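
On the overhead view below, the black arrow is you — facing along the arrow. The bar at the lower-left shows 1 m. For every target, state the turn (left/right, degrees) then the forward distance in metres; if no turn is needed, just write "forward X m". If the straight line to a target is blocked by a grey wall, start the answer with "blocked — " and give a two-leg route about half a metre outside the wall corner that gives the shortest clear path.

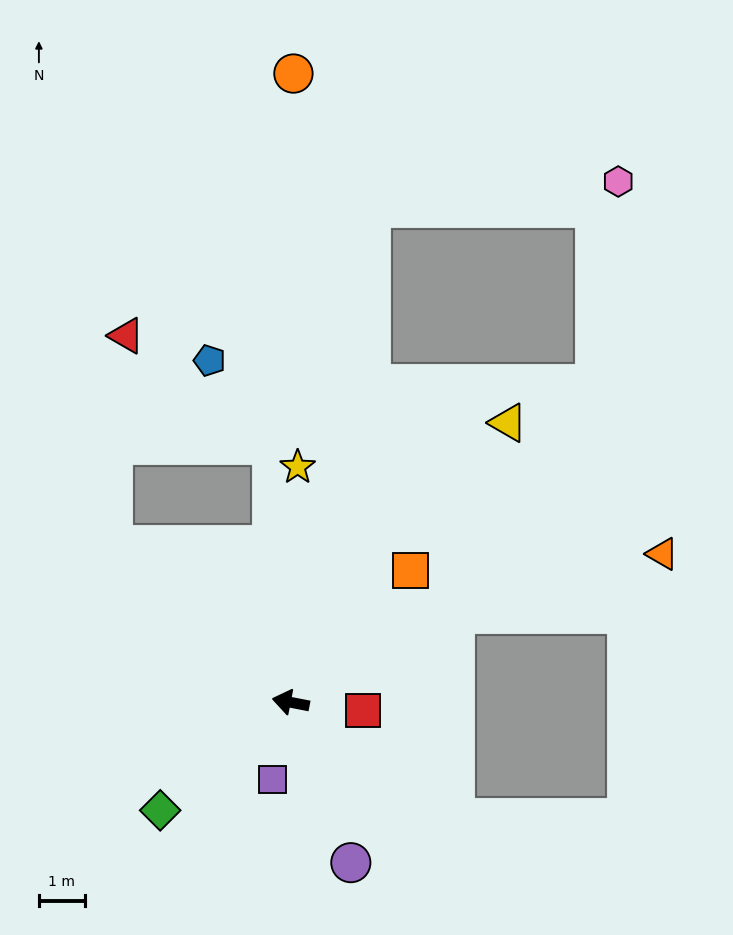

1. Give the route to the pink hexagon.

blocked — turn right 88°, forward 10.8 m, then turn right 75°, forward 5.4 m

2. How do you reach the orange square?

turn right 121°, forward 3.9 m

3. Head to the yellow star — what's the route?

turn right 81°, forward 5.1 m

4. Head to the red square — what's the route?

turn right 175°, forward 1.6 m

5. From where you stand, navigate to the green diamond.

turn left 51°, forward 3.7 m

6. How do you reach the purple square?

turn left 88°, forward 1.7 m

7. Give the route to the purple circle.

turn left 122°, forward 3.7 m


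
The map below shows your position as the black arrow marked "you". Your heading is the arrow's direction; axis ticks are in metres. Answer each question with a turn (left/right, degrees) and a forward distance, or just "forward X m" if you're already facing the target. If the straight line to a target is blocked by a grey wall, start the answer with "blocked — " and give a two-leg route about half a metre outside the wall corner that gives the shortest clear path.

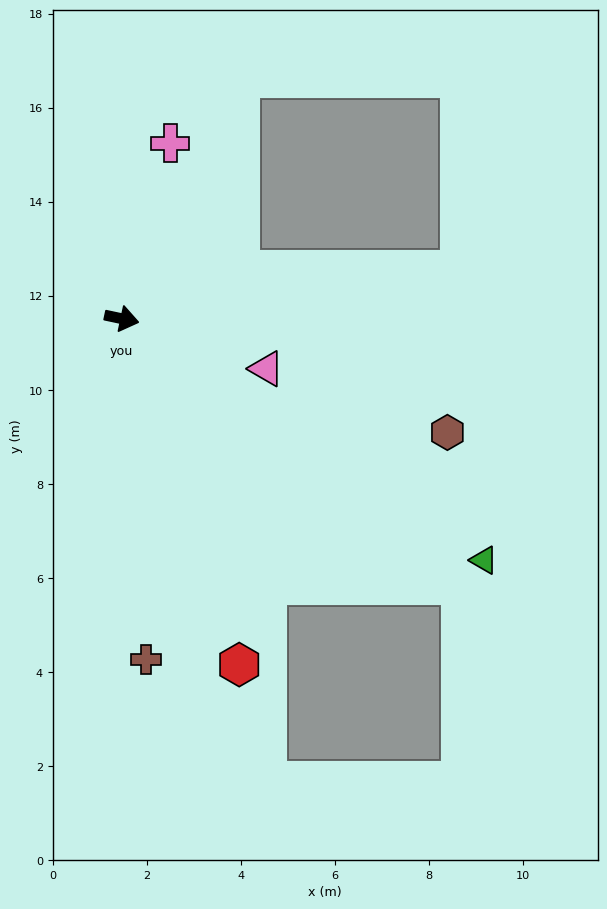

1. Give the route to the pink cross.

turn left 87°, forward 3.9 m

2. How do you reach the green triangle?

turn right 22°, forward 9.3 m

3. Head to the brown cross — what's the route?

turn right 74°, forward 7.3 m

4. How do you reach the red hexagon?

turn right 59°, forward 7.8 m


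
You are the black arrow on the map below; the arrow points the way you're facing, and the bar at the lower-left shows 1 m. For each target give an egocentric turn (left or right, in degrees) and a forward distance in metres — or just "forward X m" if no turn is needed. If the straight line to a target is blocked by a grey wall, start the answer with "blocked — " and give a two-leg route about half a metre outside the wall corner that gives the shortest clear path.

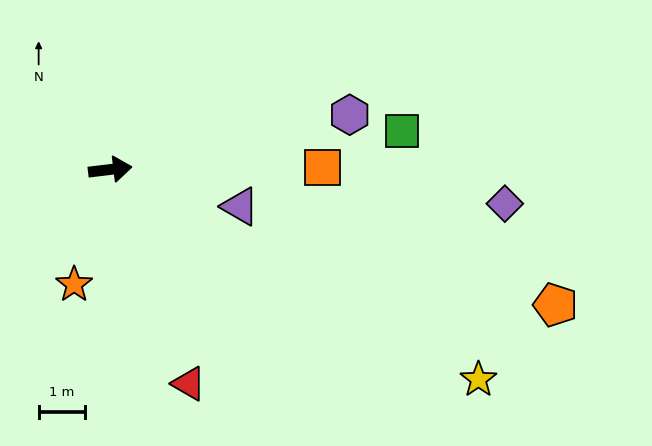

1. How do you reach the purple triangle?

turn right 23°, forward 2.9 m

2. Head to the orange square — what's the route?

turn right 6°, forward 4.5 m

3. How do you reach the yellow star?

turn right 37°, forward 9.1 m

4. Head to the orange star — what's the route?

turn right 114°, forward 2.6 m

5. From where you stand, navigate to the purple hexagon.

turn left 6°, forward 5.2 m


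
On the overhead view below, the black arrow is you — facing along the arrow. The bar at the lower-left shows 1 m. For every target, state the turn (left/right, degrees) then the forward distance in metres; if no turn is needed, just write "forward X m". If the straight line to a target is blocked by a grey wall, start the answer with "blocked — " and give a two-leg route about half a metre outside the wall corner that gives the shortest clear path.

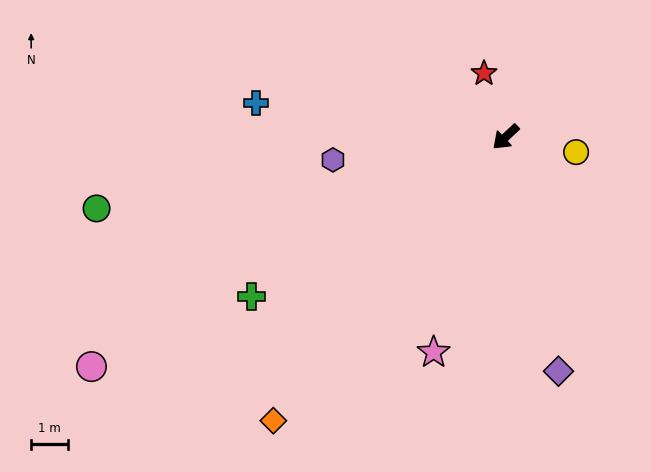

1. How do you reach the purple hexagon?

turn right 35°, forward 4.8 m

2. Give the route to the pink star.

turn left 28°, forward 6.2 m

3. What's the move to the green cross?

turn right 11°, forward 8.3 m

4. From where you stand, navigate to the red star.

turn right 114°, forward 1.9 m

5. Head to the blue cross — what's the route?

turn right 51°, forward 6.9 m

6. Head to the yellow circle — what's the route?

turn left 125°, forward 2.0 m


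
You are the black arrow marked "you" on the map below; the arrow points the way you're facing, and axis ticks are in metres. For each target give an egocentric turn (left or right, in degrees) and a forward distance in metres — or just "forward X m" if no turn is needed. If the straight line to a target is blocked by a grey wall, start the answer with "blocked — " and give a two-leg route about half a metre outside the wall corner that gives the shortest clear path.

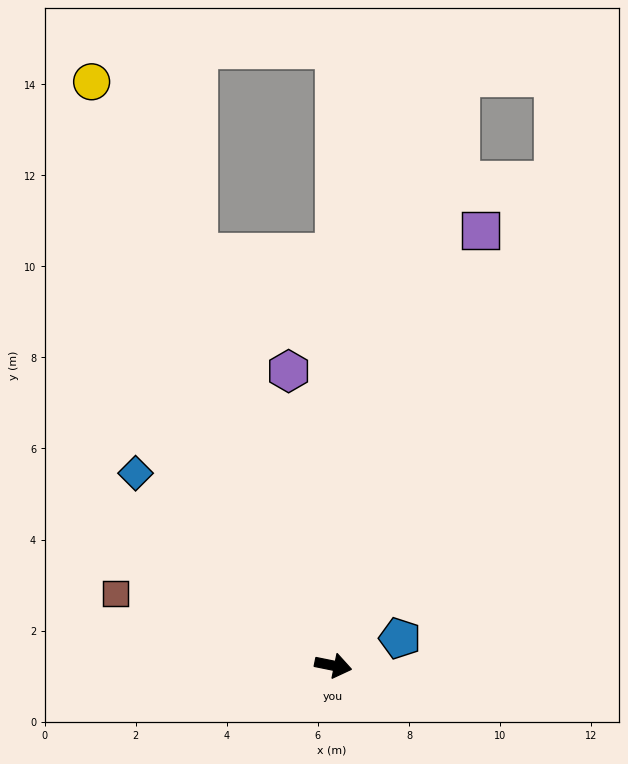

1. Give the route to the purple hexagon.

turn left 110°, forward 6.5 m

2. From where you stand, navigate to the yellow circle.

turn left 124°, forward 13.9 m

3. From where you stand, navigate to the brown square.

turn left 173°, forward 5.0 m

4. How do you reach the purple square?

turn left 83°, forward 10.1 m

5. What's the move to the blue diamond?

turn left 147°, forward 6.1 m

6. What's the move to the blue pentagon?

turn left 34°, forward 1.6 m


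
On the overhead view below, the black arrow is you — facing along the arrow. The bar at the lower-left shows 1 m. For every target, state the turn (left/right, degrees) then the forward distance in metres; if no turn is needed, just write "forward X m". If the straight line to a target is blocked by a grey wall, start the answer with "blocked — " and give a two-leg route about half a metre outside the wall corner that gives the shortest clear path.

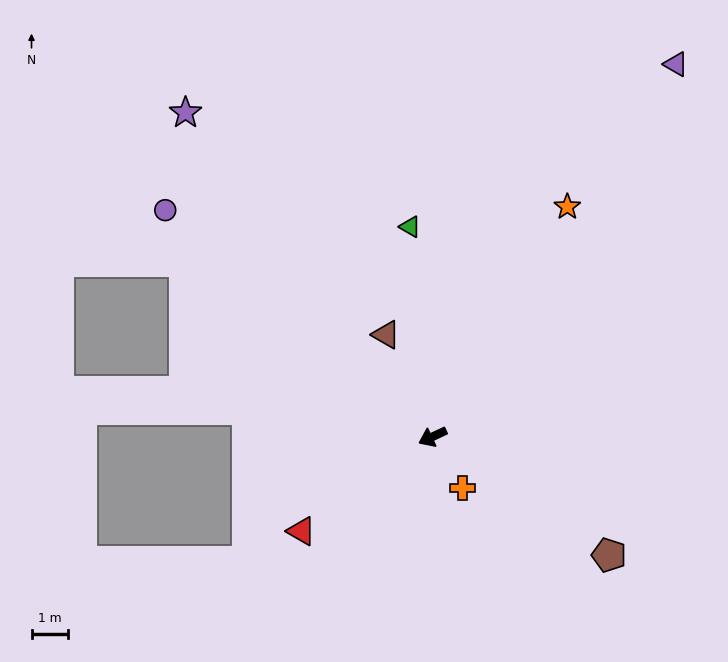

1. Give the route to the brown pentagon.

turn left 121°, forward 5.9 m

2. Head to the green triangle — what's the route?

turn right 109°, forward 5.8 m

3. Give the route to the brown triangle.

turn right 91°, forward 3.1 m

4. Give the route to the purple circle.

turn right 65°, forward 9.7 m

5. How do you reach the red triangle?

turn left 11°, forward 4.5 m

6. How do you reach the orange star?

turn right 145°, forward 7.4 m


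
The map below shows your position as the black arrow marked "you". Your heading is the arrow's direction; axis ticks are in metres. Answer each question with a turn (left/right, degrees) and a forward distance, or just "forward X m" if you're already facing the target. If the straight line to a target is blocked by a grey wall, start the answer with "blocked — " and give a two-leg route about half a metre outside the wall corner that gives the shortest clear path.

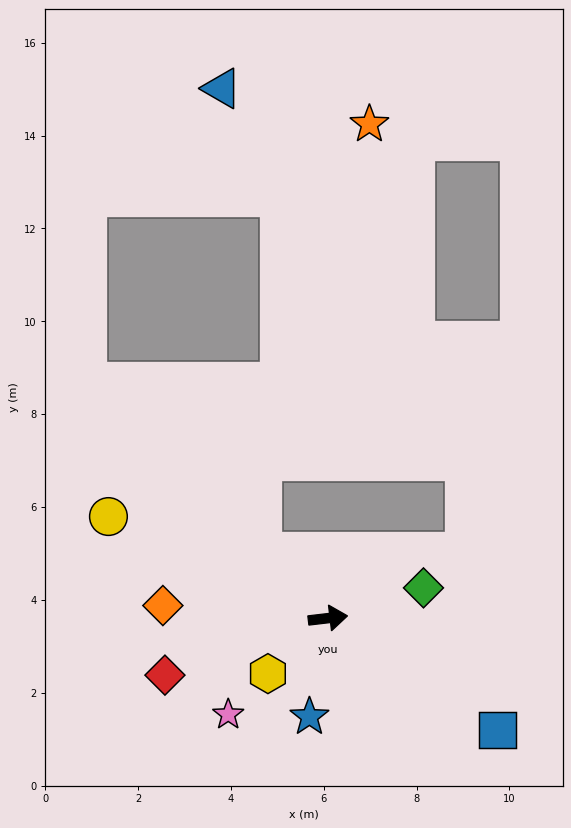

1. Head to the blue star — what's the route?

turn right 107°, forward 2.2 m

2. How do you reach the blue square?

turn right 40°, forward 4.4 m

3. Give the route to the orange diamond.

turn left 169°, forward 3.6 m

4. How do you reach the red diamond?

turn right 167°, forward 3.7 m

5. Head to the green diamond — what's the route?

turn left 11°, forward 2.2 m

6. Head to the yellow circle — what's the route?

turn left 148°, forward 5.2 m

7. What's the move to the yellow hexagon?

turn right 144°, forward 1.8 m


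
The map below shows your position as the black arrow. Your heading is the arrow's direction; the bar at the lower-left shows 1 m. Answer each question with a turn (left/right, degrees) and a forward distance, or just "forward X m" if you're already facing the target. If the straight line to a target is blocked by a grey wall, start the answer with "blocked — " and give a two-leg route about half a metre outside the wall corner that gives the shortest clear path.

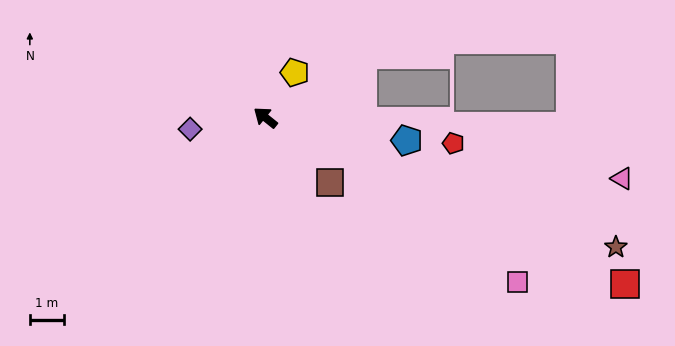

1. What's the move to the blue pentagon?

turn right 150°, forward 4.2 m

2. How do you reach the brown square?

turn left 174°, forward 2.7 m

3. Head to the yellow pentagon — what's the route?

turn right 84°, forward 1.6 m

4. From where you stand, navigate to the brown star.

turn right 162°, forward 11.1 m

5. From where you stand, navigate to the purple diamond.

turn left 47°, forward 2.3 m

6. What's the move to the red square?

turn right 166°, forward 11.7 m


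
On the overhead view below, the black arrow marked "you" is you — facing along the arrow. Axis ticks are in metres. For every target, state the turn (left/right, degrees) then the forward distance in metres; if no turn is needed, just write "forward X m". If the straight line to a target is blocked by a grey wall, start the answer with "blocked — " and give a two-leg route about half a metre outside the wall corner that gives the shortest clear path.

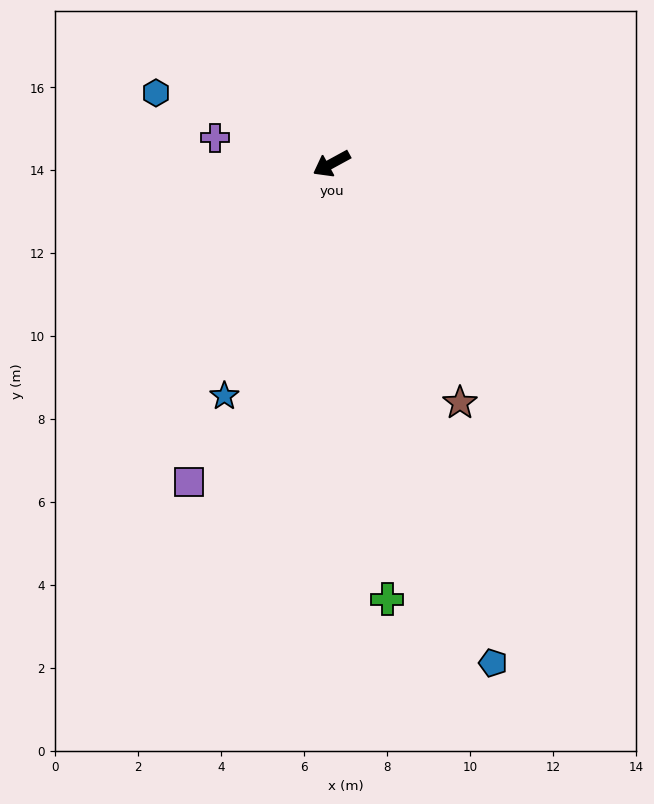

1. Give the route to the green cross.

turn left 69°, forward 10.6 m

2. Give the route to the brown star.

turn left 90°, forward 6.5 m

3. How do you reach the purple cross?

turn right 41°, forward 2.9 m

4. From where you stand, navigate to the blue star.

turn left 37°, forward 6.2 m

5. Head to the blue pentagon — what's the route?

turn left 79°, forward 12.7 m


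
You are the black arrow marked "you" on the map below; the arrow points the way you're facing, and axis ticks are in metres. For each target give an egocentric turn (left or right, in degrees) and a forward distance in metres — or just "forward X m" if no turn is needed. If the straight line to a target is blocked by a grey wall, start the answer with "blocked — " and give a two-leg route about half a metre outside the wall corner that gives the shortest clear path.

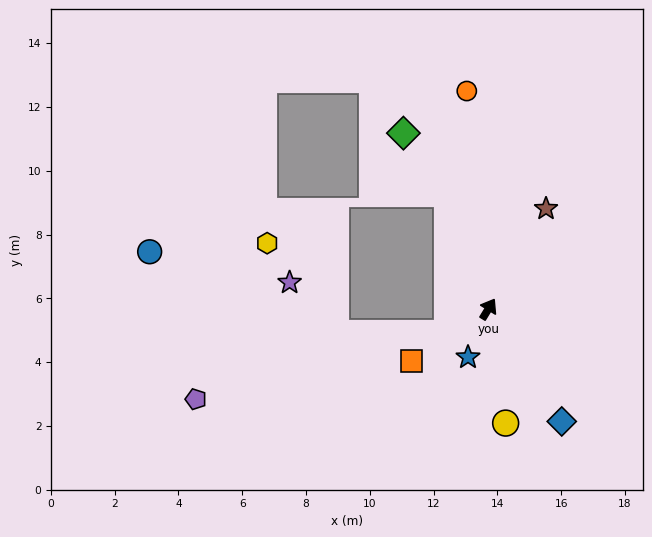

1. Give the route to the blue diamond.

turn right 115°, forward 4.2 m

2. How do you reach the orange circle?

turn left 37°, forward 6.9 m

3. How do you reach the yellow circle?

turn right 140°, forward 3.6 m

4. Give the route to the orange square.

turn left 155°, forward 2.9 m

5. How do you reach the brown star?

forward 3.6 m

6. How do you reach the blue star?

turn right 172°, forward 1.6 m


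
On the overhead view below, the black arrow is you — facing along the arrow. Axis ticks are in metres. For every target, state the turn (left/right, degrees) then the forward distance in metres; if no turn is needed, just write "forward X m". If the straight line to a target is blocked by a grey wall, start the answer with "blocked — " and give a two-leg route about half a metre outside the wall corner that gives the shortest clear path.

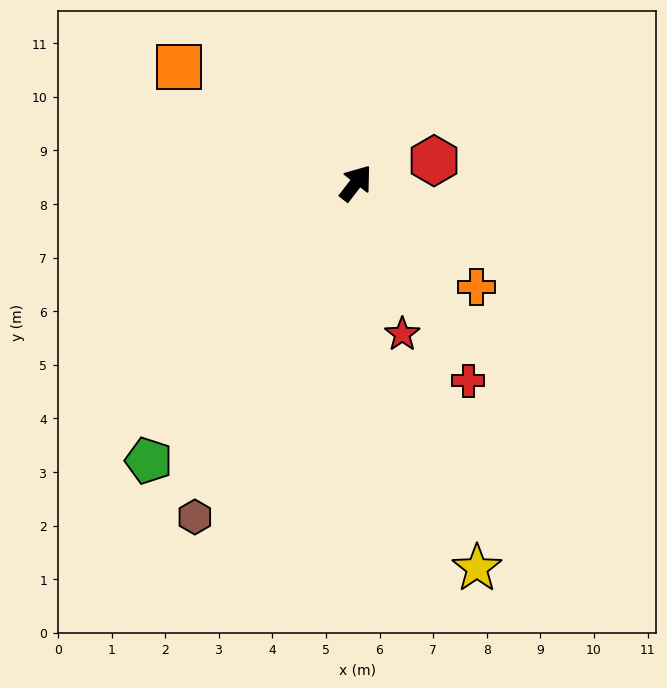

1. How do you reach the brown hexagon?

turn right 168°, forward 6.9 m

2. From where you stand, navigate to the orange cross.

turn right 93°, forward 3.0 m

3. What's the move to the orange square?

turn left 94°, forward 3.9 m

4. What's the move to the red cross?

turn right 113°, forward 4.2 m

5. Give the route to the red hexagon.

turn right 36°, forward 1.5 m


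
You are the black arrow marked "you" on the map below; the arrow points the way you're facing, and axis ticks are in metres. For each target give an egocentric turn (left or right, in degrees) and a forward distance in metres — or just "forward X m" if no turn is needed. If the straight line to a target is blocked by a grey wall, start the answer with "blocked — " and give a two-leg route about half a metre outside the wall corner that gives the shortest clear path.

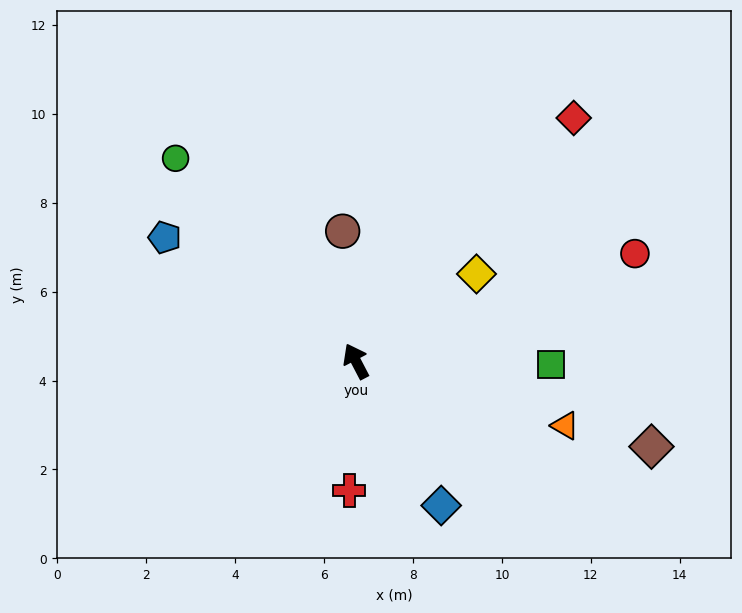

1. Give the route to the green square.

turn right 119°, forward 4.4 m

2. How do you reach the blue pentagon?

turn left 30°, forward 5.1 m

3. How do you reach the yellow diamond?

turn right 82°, forward 3.3 m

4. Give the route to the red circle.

turn right 96°, forward 6.7 m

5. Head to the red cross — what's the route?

turn left 149°, forward 2.9 m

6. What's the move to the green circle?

turn left 14°, forward 6.1 m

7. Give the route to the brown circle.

turn right 22°, forward 2.9 m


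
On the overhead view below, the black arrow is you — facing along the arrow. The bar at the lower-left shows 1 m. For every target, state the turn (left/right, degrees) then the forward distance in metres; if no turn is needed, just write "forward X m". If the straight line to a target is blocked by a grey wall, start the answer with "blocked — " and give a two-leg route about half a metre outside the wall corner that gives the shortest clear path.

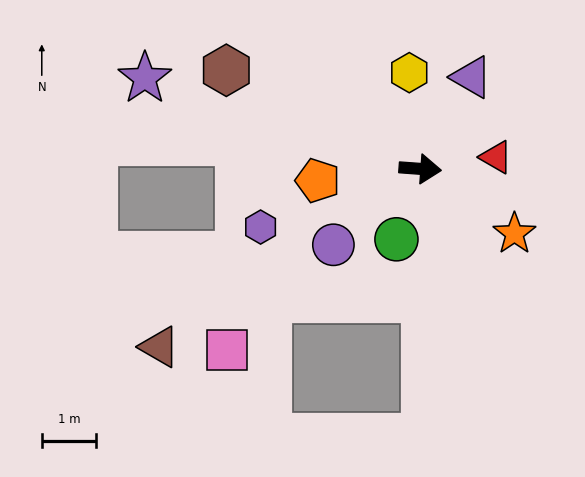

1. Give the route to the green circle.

turn right 105°, forward 1.4 m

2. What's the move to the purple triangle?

turn left 65°, forward 1.9 m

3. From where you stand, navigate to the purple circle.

turn right 135°, forward 2.1 m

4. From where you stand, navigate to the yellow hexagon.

turn left 101°, forward 1.8 m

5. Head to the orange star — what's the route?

turn right 30°, forward 2.1 m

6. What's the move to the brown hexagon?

turn left 157°, forward 4.0 m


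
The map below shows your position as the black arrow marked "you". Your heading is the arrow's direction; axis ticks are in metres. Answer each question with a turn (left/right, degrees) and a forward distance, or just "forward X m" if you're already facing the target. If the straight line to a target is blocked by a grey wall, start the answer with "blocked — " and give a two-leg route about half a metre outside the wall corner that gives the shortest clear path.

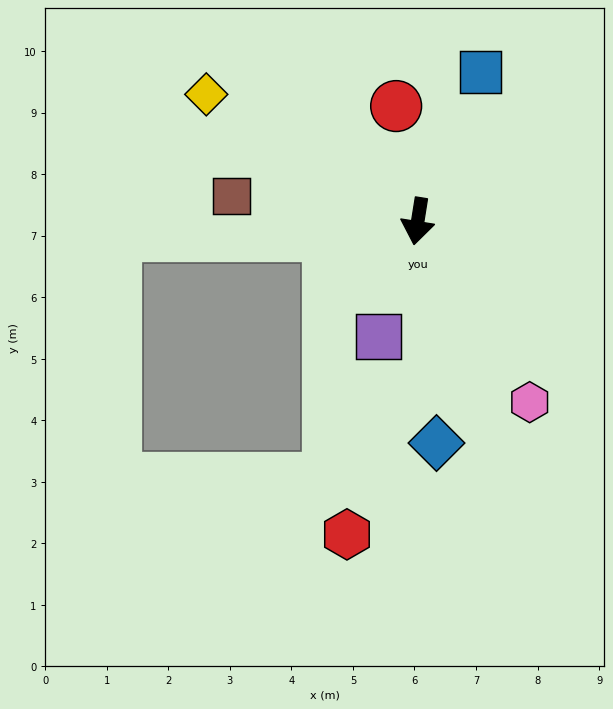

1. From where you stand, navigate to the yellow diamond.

turn right 112°, forward 4.0 m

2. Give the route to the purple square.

turn right 10°, forward 2.0 m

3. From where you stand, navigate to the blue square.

turn left 166°, forward 2.6 m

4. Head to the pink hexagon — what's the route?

turn left 41°, forward 3.5 m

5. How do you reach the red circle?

turn right 160°, forward 1.9 m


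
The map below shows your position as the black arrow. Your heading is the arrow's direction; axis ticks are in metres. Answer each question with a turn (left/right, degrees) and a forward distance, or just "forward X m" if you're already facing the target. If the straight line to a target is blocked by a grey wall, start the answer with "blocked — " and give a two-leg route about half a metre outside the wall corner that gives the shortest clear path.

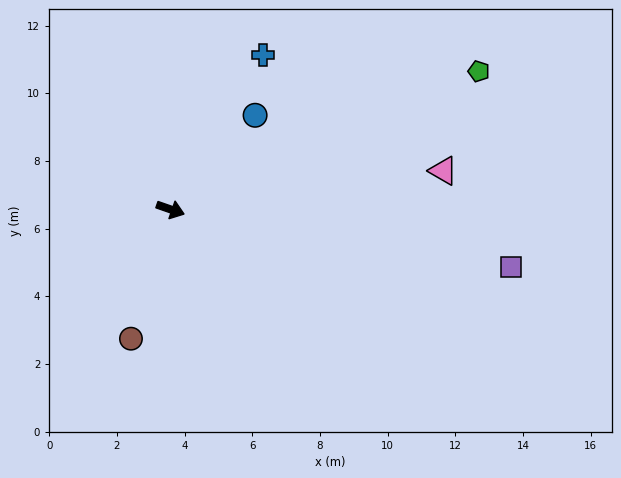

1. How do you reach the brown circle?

turn right 88°, forward 4.0 m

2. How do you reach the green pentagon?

turn left 43°, forward 10.0 m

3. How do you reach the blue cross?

turn left 78°, forward 5.3 m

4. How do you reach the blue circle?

turn left 67°, forward 3.7 m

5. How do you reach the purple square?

turn left 10°, forward 10.2 m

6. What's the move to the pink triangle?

turn left 27°, forward 8.1 m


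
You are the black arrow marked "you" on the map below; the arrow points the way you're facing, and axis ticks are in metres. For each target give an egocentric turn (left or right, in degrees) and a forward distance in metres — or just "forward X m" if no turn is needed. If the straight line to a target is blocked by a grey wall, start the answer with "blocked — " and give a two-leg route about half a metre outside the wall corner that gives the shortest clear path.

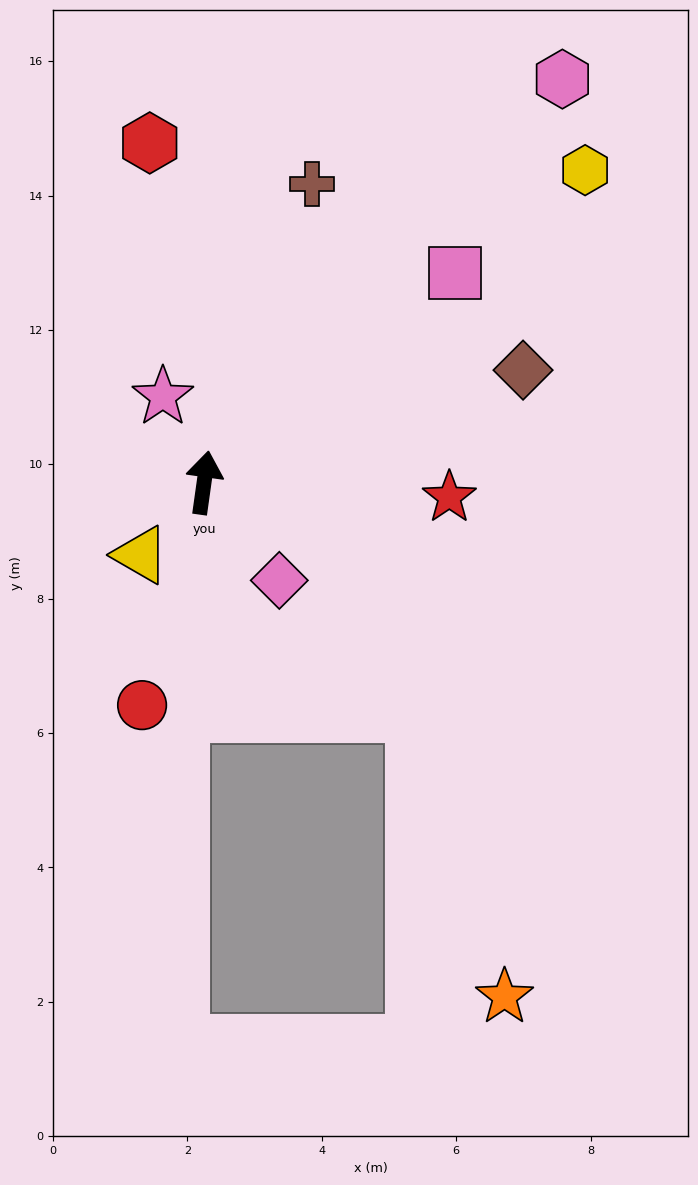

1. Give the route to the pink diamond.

turn right 134°, forward 1.8 m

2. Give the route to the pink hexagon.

turn right 34°, forward 8.0 m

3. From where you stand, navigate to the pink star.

turn left 34°, forward 1.4 m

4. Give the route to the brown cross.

turn right 12°, forward 4.7 m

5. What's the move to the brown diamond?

turn right 63°, forward 5.0 m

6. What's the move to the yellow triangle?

turn left 147°, forward 1.4 m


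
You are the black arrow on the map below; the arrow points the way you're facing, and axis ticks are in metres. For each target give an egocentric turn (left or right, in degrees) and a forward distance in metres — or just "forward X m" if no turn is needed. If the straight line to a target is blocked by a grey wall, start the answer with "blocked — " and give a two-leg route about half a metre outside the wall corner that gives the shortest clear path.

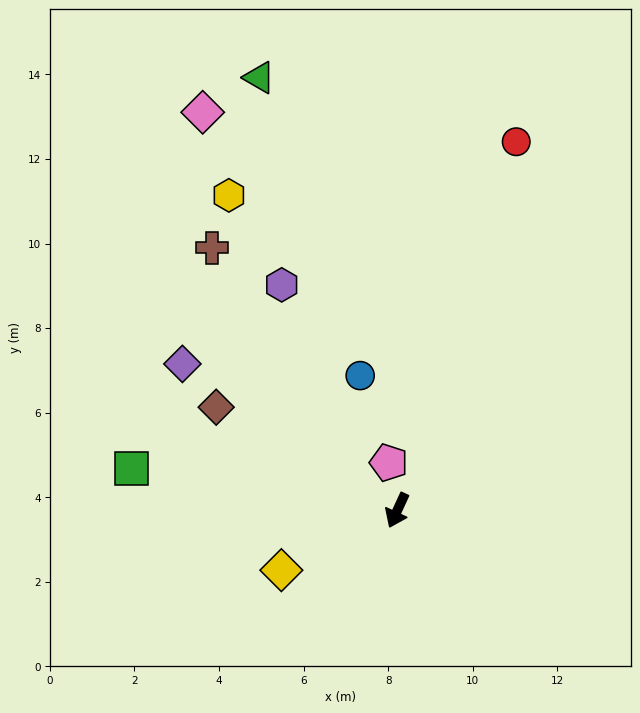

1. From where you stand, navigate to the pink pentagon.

turn right 145°, forward 1.1 m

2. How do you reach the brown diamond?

turn right 95°, forward 4.9 m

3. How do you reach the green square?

turn right 74°, forward 6.4 m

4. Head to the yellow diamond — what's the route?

turn right 38°, forward 3.1 m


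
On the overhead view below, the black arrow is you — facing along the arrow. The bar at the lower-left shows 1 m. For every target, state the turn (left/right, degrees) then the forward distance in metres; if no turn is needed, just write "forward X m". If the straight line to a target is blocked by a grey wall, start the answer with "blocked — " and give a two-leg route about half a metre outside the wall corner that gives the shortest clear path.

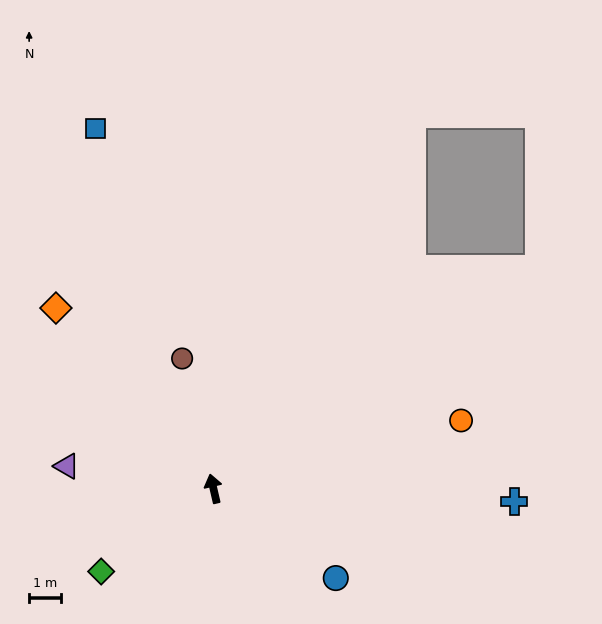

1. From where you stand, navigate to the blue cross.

turn right 105°, forward 9.5 m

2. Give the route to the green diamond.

turn left 113°, forward 4.4 m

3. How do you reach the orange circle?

turn right 88°, forward 8.1 m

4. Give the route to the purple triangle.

turn left 68°, forward 4.7 m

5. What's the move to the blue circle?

turn right 139°, forward 4.8 m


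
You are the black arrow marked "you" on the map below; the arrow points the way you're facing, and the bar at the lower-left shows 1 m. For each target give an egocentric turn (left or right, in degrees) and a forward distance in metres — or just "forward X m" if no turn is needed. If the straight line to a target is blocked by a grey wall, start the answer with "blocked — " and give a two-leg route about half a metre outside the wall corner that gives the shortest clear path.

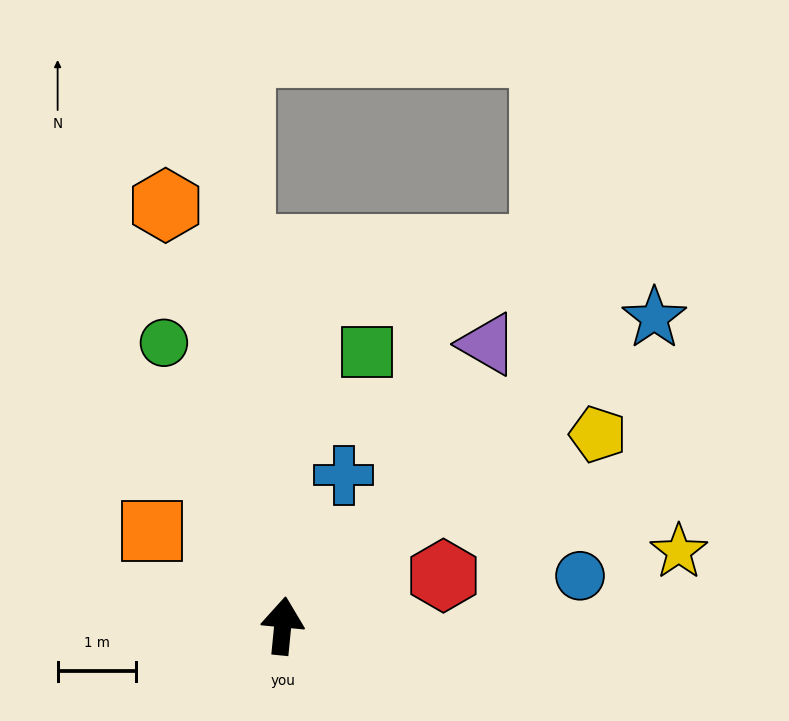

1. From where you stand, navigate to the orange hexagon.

turn left 21°, forward 5.6 m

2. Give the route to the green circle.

turn left 28°, forward 3.9 m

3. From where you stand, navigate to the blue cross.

turn right 16°, forward 2.1 m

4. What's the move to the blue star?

turn right 45°, forward 6.2 m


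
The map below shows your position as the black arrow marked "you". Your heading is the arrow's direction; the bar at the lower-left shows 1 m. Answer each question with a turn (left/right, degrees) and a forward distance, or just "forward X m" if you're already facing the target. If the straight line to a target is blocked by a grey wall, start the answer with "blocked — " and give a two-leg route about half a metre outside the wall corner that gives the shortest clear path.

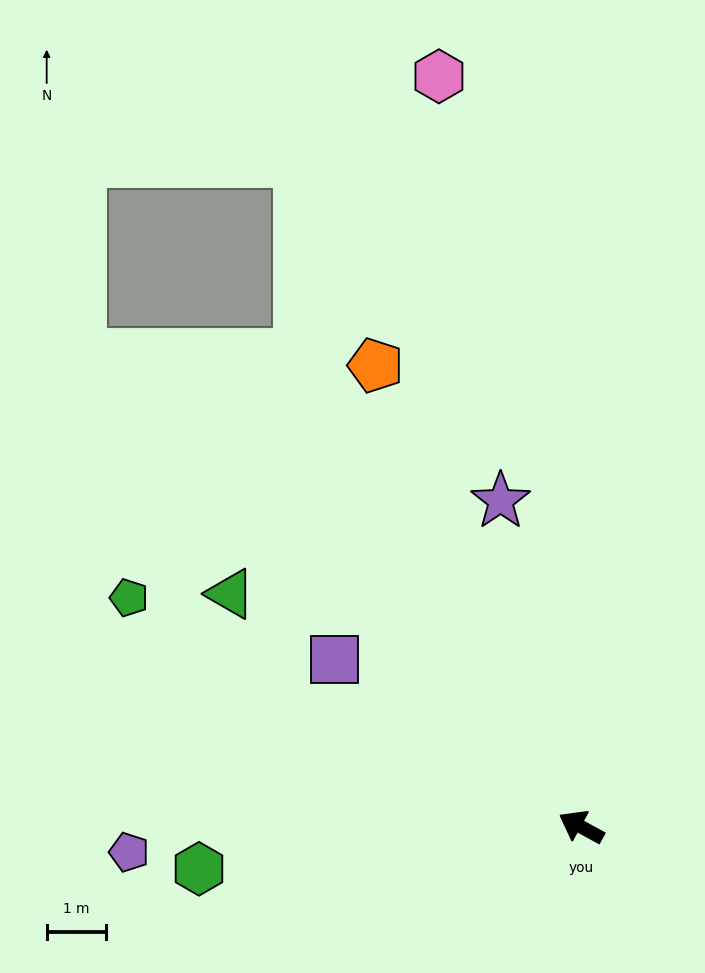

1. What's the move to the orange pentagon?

turn right 37°, forward 8.5 m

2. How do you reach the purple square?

turn right 5°, forward 5.0 m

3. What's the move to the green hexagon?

turn left 35°, forward 6.5 m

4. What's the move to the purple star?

turn right 47°, forward 5.6 m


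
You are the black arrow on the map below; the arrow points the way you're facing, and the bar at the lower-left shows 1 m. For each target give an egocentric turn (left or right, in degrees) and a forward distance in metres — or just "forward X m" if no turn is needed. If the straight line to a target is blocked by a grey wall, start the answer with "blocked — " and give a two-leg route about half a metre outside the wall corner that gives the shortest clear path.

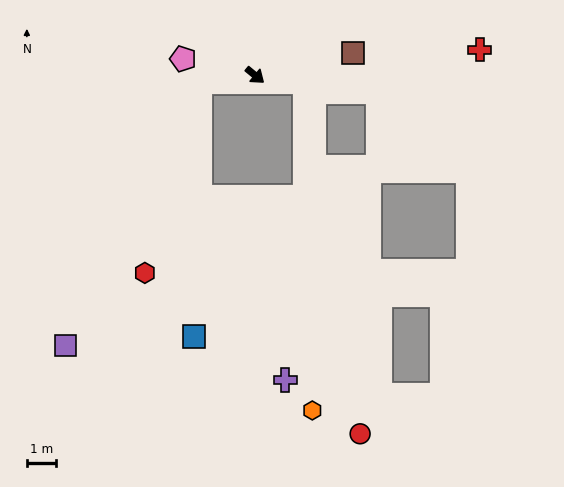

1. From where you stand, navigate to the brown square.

turn left 52°, forward 3.5 m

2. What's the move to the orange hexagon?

blocked — turn left 31°, forward 1.7 m, then turn right 80°, forward 11.4 m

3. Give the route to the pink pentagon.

turn right 153°, forward 2.6 m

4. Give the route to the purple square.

blocked — turn right 133°, forward 1.9 m, then turn left 55°, forward 10.3 m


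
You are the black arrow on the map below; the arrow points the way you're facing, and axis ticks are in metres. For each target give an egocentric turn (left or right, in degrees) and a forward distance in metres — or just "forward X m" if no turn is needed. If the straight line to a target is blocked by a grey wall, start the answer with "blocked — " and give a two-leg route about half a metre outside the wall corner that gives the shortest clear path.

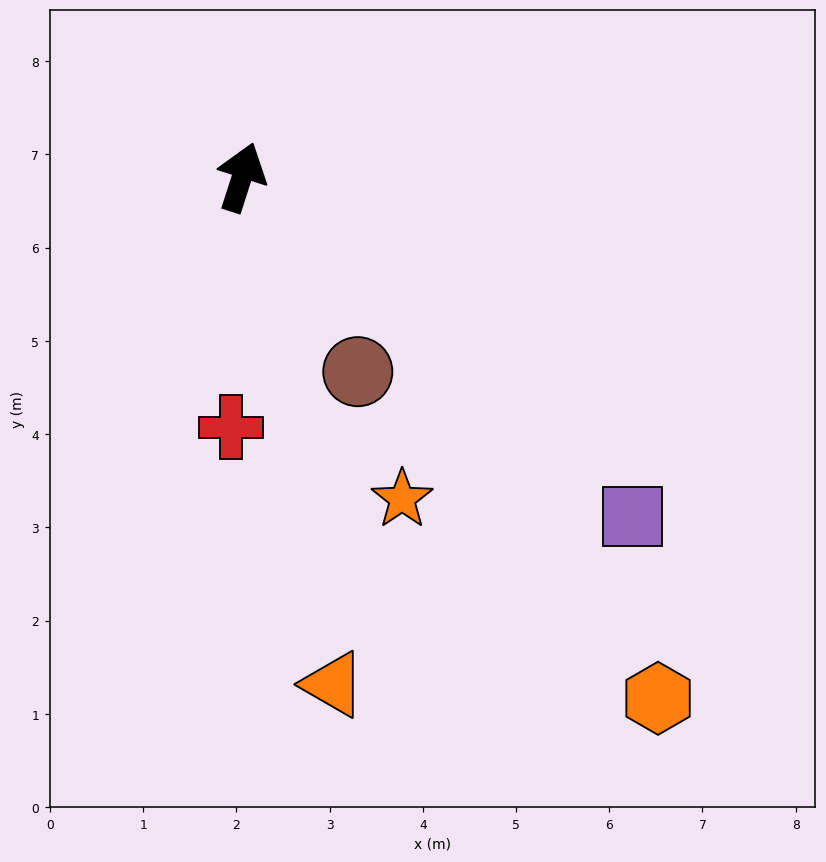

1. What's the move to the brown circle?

turn right 131°, forward 2.4 m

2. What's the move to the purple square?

turn right 113°, forward 5.5 m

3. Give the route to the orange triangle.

turn right 152°, forward 5.5 m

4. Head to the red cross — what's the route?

turn right 165°, forward 2.7 m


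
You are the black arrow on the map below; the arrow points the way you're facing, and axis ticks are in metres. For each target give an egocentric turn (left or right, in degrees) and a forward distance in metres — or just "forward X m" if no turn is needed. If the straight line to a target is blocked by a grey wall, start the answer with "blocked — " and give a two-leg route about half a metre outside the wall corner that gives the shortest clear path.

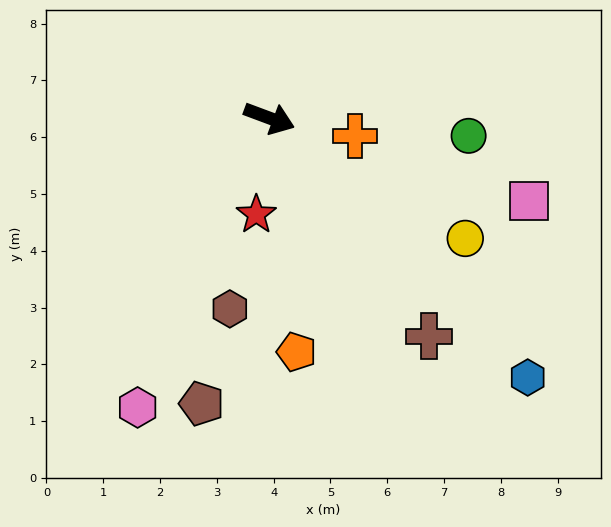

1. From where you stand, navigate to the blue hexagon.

turn right 25°, forward 6.4 m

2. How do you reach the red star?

turn right 77°, forward 1.7 m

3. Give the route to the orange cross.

turn left 9°, forward 1.5 m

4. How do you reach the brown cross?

turn right 33°, forward 4.8 m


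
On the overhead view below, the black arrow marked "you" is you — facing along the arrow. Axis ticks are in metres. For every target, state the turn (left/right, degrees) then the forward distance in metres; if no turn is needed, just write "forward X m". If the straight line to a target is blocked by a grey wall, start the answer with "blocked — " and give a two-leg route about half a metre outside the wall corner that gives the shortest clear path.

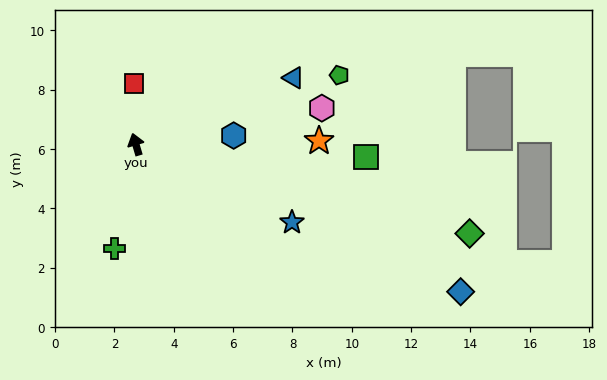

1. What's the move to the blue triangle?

turn right 84°, forward 5.8 m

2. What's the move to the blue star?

turn right 133°, forward 5.9 m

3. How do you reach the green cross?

turn left 152°, forward 3.6 m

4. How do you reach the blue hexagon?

turn right 101°, forward 3.3 m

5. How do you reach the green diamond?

turn right 121°, forward 11.6 m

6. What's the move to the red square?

turn right 15°, forward 2.0 m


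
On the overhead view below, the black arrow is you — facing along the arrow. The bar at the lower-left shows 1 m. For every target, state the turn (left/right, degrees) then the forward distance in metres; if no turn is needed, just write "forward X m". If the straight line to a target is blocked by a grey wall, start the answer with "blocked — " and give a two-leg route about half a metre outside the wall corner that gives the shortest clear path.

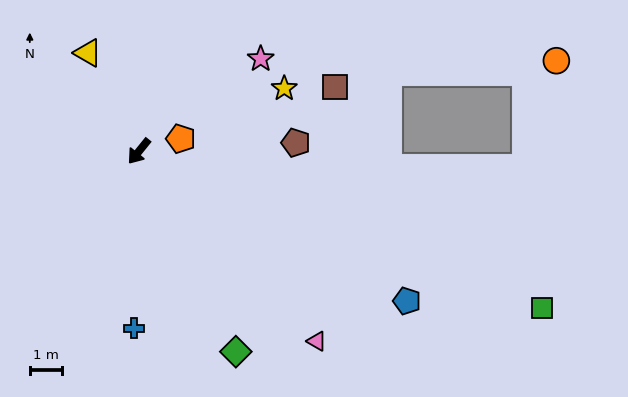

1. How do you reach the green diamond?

turn left 65°, forward 7.0 m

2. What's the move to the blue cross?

turn left 37°, forward 5.6 m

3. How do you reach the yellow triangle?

turn right 114°, forward 3.5 m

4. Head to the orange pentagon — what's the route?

turn left 146°, forward 1.4 m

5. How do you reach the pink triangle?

turn left 82°, forward 8.2 m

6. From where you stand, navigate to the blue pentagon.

turn left 100°, forward 9.6 m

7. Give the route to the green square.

turn left 108°, forward 13.6 m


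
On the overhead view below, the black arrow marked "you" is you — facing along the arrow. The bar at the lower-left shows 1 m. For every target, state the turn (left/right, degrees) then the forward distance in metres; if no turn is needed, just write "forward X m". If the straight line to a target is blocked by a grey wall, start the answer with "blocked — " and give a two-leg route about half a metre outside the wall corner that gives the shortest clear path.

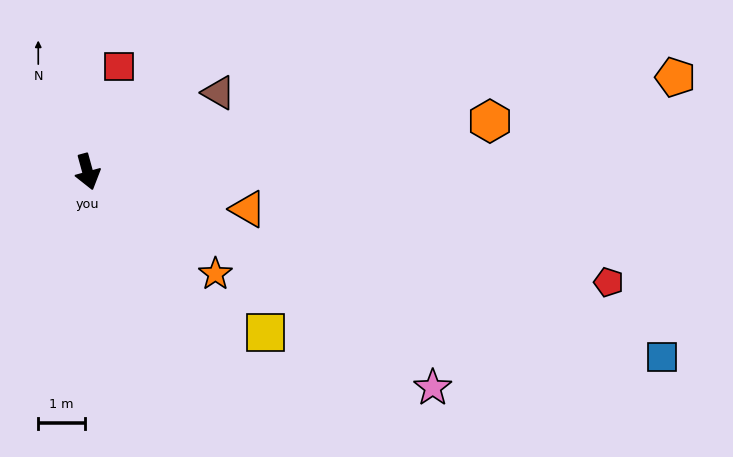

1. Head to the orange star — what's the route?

turn left 36°, forward 3.5 m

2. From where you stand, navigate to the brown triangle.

turn left 106°, forward 3.3 m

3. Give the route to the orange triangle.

turn left 62°, forward 3.5 m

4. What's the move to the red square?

turn left 148°, forward 2.4 m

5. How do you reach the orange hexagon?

turn left 82°, forward 8.7 m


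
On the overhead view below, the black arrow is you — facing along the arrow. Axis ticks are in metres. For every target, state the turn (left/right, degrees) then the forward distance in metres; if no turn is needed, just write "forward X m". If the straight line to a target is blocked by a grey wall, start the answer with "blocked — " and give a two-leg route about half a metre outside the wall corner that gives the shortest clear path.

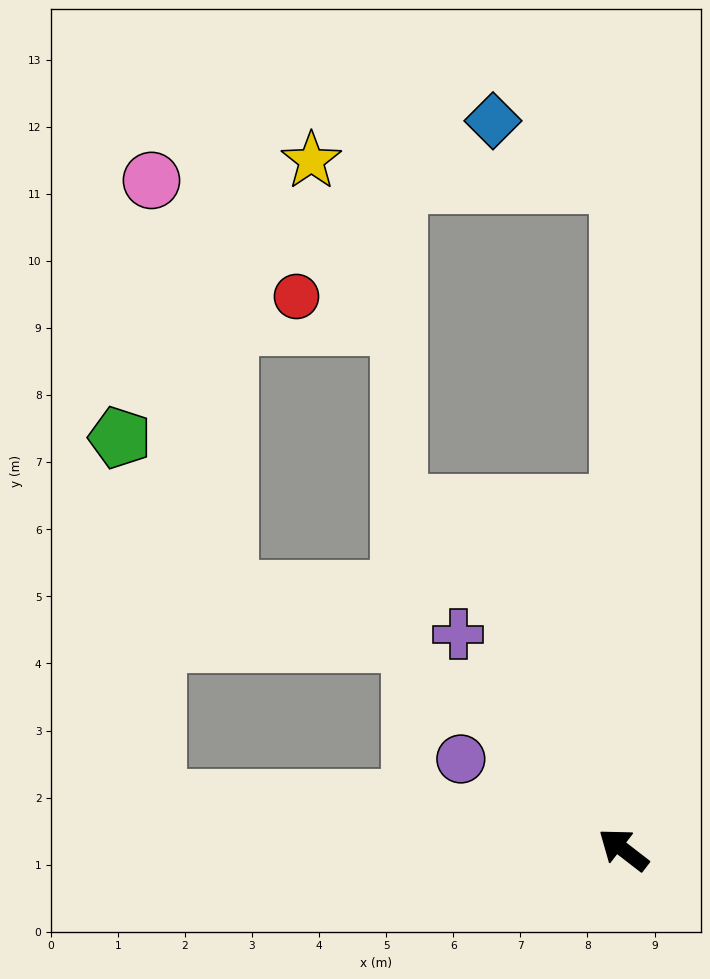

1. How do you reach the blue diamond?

blocked — turn right 52°, forward 9.9 m, then turn left 63°, forward 2.1 m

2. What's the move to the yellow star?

blocked — turn right 52°, forward 9.9 m, then turn left 85°, forward 4.6 m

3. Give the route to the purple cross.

turn right 15°, forward 4.0 m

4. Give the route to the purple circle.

turn left 9°, forward 2.8 m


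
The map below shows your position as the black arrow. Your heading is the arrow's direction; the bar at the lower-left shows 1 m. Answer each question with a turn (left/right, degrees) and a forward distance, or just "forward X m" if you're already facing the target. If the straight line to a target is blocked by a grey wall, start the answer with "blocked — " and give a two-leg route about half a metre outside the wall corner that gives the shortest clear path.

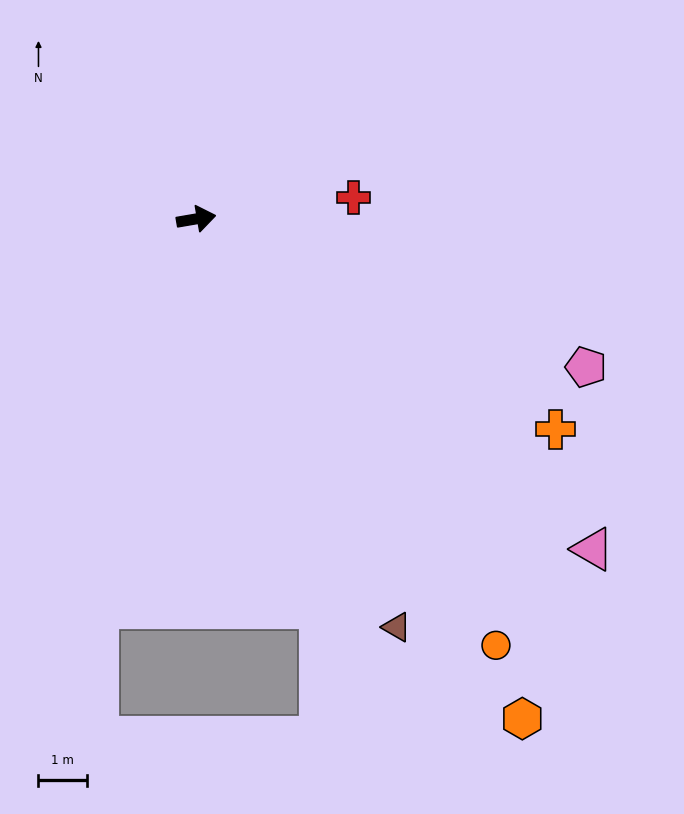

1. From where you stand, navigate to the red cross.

turn right 2°, forward 3.3 m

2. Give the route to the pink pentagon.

turn right 31°, forward 8.6 m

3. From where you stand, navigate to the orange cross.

turn right 40°, forward 8.6 m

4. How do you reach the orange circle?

turn right 65°, forward 10.8 m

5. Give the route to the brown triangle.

turn right 74°, forward 9.4 m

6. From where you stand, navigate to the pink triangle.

turn right 50°, forward 10.7 m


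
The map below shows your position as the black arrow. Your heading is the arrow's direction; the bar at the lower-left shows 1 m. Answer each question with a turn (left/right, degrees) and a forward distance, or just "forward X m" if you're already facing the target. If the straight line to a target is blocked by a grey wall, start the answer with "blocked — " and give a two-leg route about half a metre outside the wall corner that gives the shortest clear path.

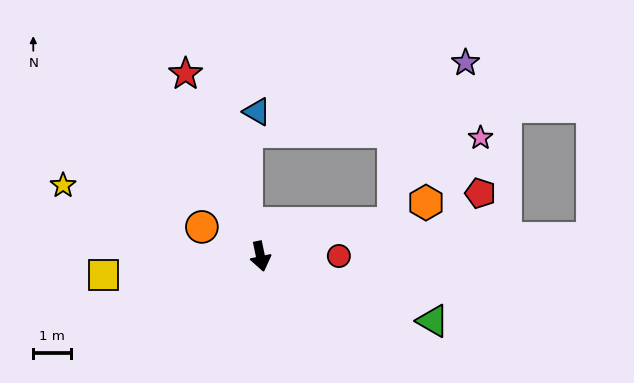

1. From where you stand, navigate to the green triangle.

turn left 58°, forward 4.9 m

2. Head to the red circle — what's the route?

turn left 78°, forward 2.1 m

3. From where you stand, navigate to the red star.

turn right 170°, forward 5.3 m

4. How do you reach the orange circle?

turn right 129°, forward 1.7 m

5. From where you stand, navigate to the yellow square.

turn right 95°, forward 4.2 m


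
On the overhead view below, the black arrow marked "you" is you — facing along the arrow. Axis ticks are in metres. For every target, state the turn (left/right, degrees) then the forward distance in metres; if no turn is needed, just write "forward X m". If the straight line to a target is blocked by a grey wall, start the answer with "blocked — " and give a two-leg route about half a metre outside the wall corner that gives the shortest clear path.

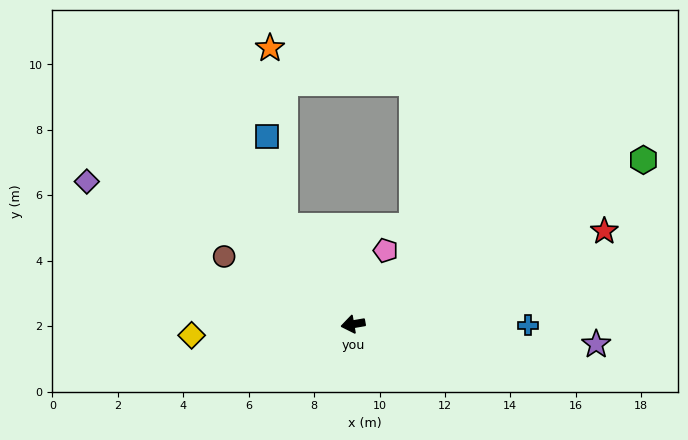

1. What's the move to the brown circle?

turn right 38°, forward 4.5 m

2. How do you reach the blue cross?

turn left 170°, forward 5.4 m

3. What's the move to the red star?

turn right 170°, forward 8.2 m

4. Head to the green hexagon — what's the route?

turn right 160°, forward 10.2 m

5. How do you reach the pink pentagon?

turn right 124°, forward 2.5 m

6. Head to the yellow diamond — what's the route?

turn right 6°, forward 4.9 m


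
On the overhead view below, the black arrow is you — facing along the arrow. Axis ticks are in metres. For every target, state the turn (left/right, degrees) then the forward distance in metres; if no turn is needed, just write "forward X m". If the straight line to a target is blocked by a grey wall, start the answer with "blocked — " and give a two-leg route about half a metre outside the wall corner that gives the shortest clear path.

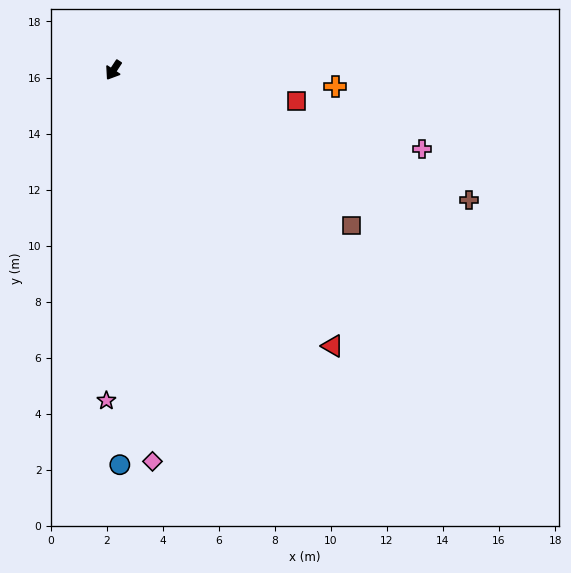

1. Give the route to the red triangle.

turn left 72°, forward 12.6 m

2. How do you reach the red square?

turn left 114°, forward 6.6 m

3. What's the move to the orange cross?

turn left 119°, forward 7.9 m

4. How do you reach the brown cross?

turn left 103°, forward 13.5 m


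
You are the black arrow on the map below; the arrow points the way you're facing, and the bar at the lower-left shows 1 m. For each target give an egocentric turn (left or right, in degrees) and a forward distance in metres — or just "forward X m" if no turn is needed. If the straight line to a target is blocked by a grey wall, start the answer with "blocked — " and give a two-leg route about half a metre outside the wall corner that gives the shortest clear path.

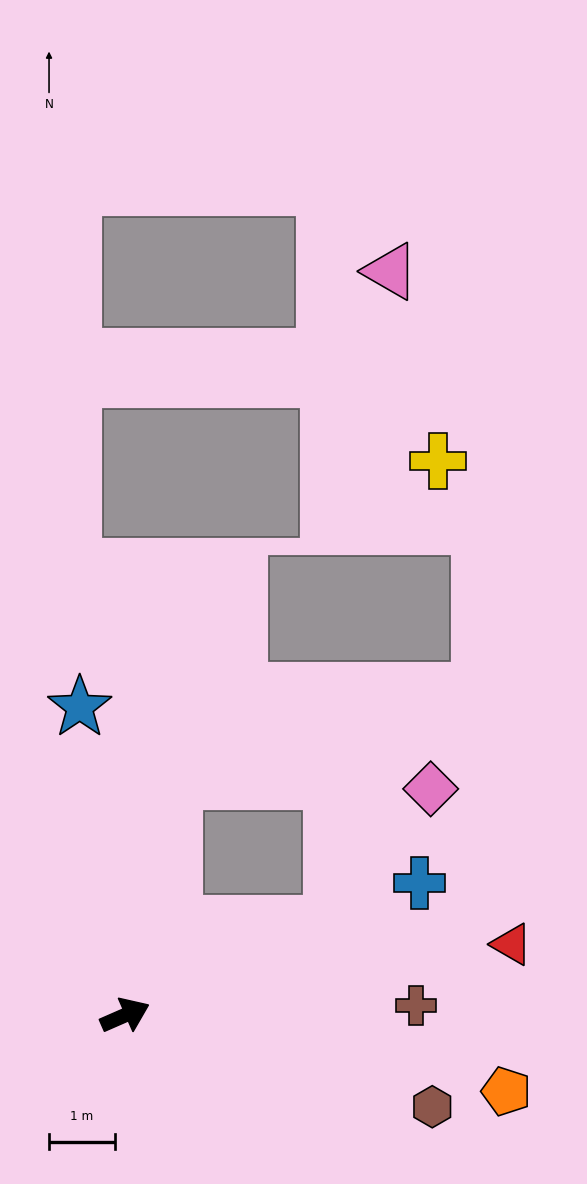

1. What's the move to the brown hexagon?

turn right 40°, forward 4.9 m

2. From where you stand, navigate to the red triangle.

turn right 13°, forward 6.0 m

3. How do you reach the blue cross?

forward 4.9 m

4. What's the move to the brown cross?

turn right 22°, forward 4.4 m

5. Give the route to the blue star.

turn left 75°, forward 4.7 m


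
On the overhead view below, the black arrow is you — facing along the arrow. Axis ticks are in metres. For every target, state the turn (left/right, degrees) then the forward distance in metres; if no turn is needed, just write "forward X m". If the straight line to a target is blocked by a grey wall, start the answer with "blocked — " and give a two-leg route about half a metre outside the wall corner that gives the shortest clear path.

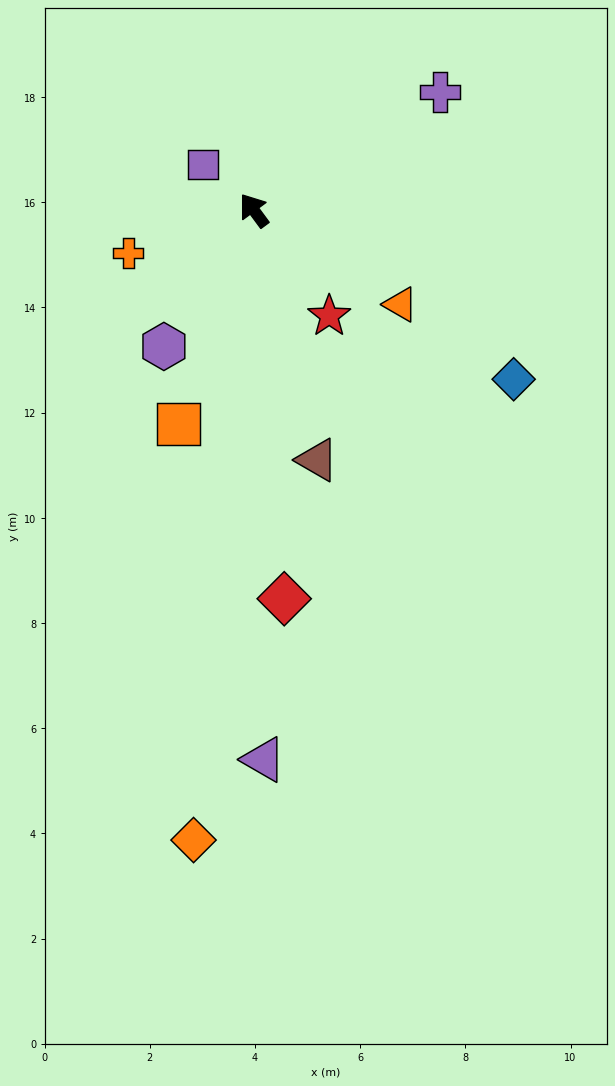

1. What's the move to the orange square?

turn left 124°, forward 4.3 m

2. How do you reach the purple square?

turn left 12°, forward 1.3 m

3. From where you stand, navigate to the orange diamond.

turn left 138°, forward 12.0 m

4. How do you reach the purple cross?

turn right 94°, forward 4.2 m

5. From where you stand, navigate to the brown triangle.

turn left 158°, forward 4.9 m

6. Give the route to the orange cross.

turn left 72°, forward 2.5 m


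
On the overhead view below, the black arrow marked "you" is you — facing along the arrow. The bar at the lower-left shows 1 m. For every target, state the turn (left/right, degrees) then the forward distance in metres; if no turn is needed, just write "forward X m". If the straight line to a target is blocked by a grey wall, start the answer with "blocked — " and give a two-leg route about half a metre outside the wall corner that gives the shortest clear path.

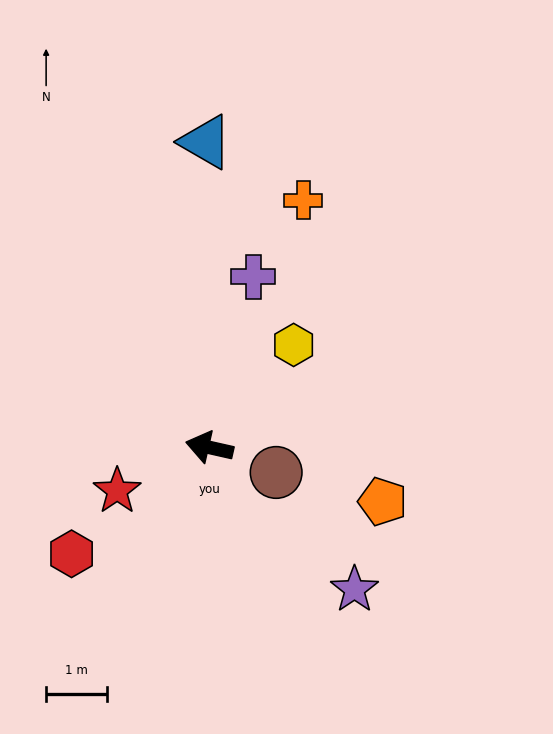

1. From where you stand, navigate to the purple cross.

turn right 92°, forward 2.9 m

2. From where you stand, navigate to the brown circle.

turn left 172°, forward 1.2 m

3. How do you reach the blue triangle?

turn right 77°, forward 5.0 m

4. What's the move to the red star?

turn left 38°, forward 1.7 m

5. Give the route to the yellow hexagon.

turn right 117°, forward 2.2 m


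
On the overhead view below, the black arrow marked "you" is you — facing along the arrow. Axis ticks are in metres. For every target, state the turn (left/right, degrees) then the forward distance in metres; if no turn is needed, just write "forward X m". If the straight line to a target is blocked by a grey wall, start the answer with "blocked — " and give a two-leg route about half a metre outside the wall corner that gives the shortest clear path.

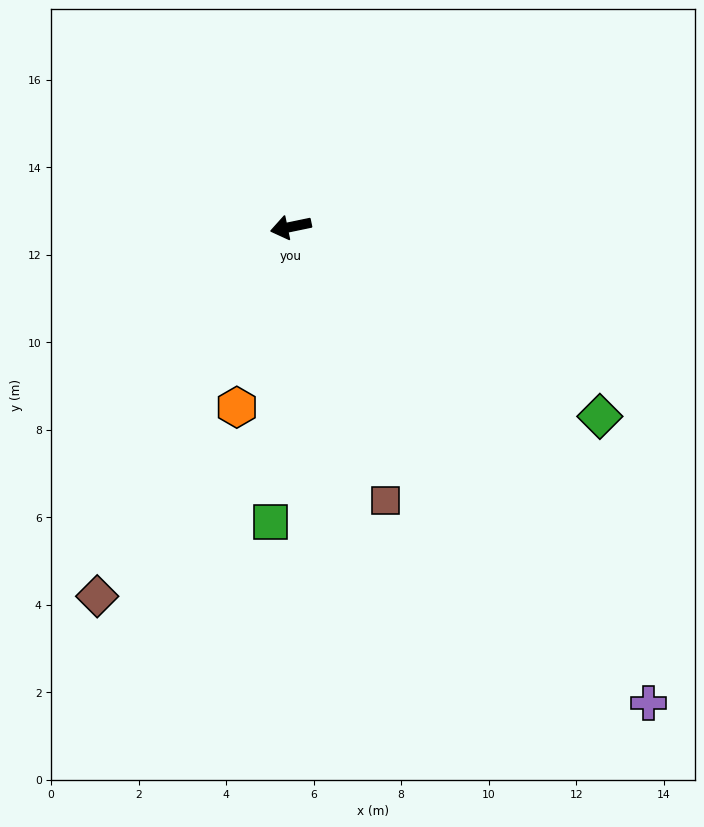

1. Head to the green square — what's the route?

turn left 74°, forward 6.8 m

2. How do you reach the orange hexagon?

turn left 62°, forward 4.3 m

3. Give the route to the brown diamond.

turn left 51°, forward 9.5 m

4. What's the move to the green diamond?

turn left 137°, forward 8.3 m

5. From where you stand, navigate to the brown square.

turn left 97°, forward 6.6 m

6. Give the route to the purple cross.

turn left 115°, forward 13.6 m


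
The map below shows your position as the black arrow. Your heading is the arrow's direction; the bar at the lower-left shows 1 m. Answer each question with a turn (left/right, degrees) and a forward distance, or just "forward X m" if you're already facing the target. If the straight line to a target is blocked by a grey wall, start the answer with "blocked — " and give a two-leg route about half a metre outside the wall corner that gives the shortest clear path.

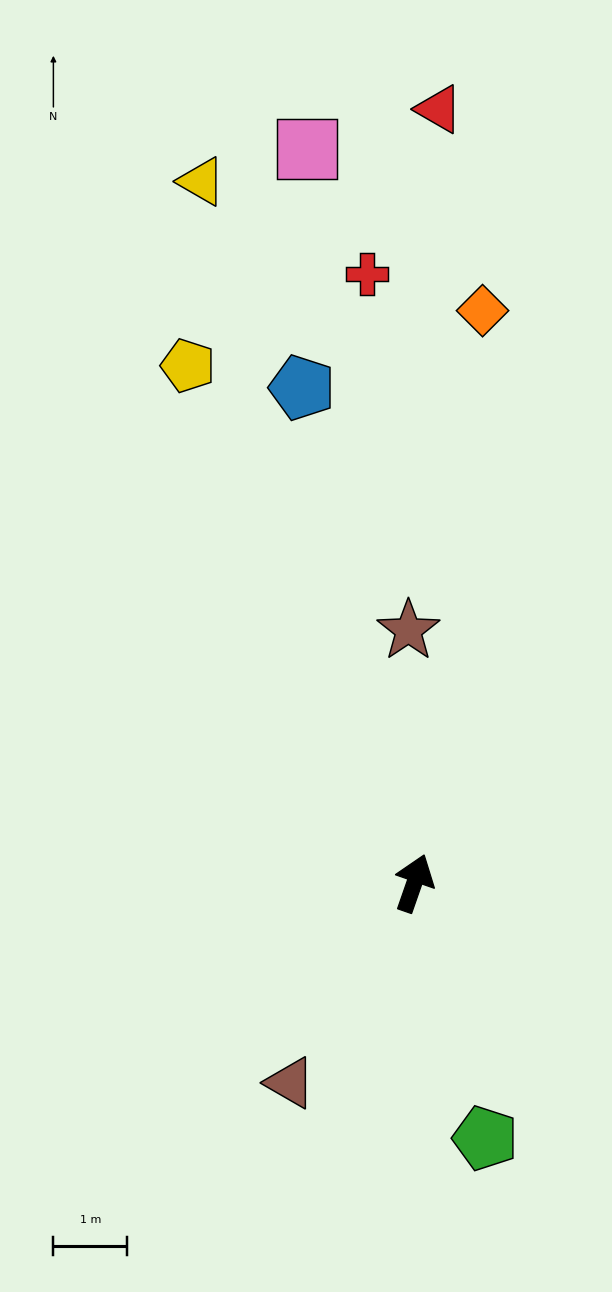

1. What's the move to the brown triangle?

turn left 167°, forward 3.2 m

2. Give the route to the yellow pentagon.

turn left 43°, forward 7.6 m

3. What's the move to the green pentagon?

turn right 145°, forward 3.6 m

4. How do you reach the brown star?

turn left 21°, forward 3.4 m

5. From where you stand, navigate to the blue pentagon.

turn left 32°, forward 6.9 m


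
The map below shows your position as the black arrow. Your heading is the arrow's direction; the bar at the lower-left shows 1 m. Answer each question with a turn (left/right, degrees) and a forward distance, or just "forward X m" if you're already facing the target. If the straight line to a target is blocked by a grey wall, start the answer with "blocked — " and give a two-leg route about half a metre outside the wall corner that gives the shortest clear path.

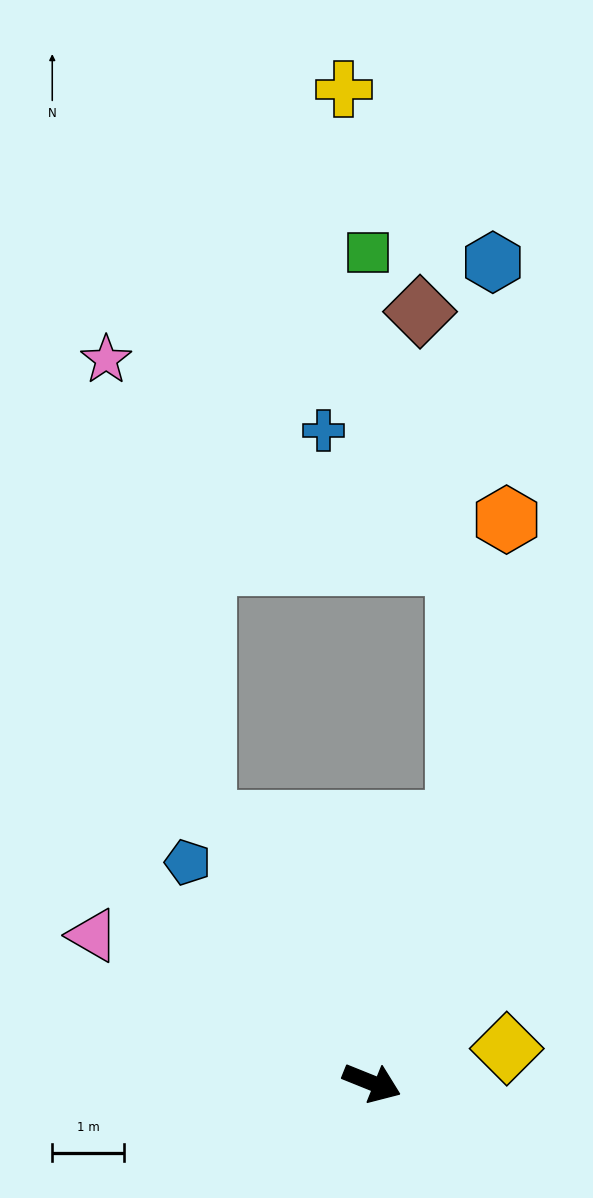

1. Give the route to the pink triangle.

turn left 174°, forward 4.4 m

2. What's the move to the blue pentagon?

turn left 152°, forward 4.0 m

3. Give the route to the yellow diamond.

turn left 36°, forward 1.9 m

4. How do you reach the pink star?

blocked — turn left 144°, forward 4.3 m, then turn right 20°, forward 6.6 m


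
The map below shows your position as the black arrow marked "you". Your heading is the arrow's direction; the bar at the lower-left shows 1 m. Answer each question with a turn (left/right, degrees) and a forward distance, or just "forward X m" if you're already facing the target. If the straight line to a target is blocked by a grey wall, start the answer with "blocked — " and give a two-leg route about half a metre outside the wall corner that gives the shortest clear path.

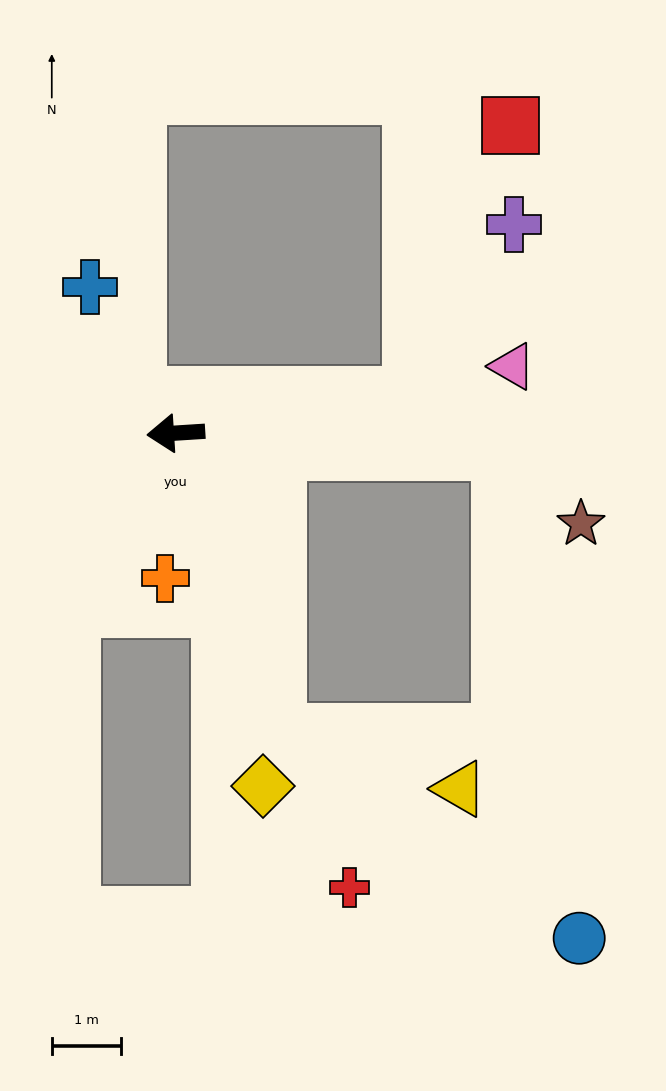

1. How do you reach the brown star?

blocked — turn left 173°, forward 4.7 m, then turn right 39°, forward 1.6 m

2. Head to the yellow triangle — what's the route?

blocked — turn left 105°, forward 4.6 m, then turn left 54°, forward 2.8 m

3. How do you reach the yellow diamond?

turn left 100°, forward 5.3 m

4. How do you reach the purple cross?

blocked — turn right 175°, forward 3.5 m, then turn left 51°, forward 2.9 m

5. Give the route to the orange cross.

turn left 82°, forward 2.1 m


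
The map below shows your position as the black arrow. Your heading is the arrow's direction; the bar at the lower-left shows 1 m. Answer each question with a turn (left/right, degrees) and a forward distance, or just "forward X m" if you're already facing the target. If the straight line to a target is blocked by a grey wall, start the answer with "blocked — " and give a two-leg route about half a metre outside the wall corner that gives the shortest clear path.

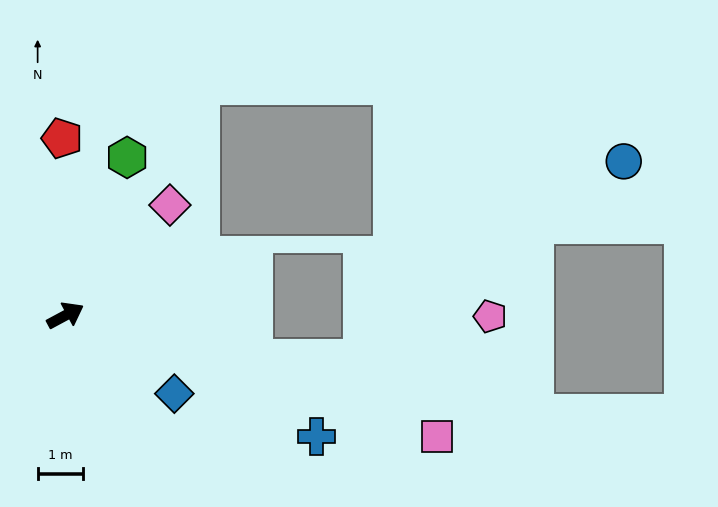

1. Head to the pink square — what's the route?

turn right 46°, forward 8.5 m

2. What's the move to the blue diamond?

turn right 64°, forward 2.9 m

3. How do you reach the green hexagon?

turn left 40°, forward 3.7 m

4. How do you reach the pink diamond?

turn left 18°, forward 3.3 m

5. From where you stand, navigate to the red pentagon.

turn left 63°, forward 3.9 m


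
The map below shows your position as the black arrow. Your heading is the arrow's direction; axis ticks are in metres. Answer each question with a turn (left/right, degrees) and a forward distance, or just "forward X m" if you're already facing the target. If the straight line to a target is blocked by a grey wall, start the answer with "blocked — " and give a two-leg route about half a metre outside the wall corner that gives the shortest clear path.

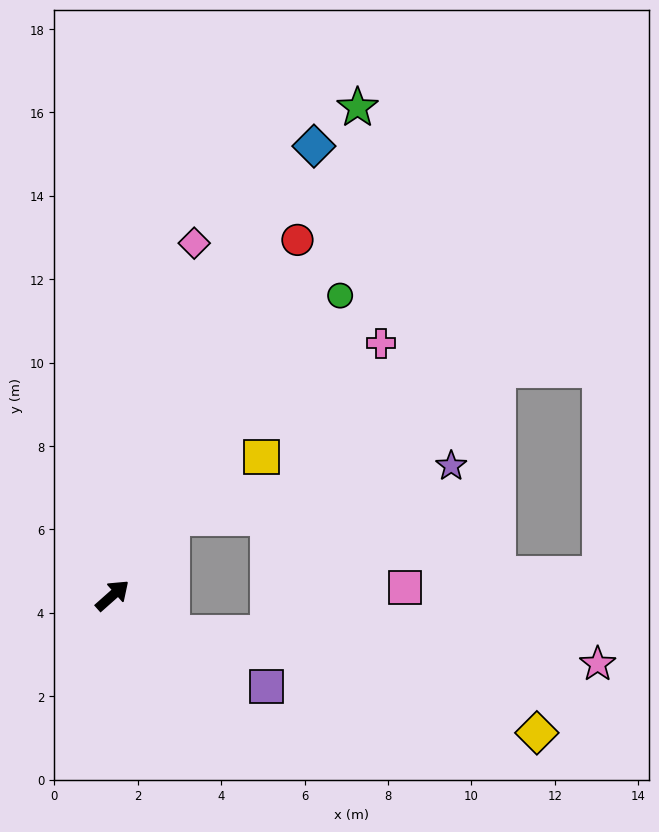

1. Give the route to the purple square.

turn right 72°, forward 4.3 m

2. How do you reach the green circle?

turn left 11°, forward 9.0 m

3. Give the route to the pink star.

blocked — turn right 74°, forward 1.7 m, then turn left 28°, forward 10.2 m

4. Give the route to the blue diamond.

turn left 24°, forward 11.8 m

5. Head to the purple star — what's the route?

blocked — turn left 11°, forward 2.3 m, then turn right 42°, forward 6.8 m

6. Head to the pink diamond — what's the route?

turn left 35°, forward 8.7 m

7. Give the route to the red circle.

turn left 21°, forward 9.6 m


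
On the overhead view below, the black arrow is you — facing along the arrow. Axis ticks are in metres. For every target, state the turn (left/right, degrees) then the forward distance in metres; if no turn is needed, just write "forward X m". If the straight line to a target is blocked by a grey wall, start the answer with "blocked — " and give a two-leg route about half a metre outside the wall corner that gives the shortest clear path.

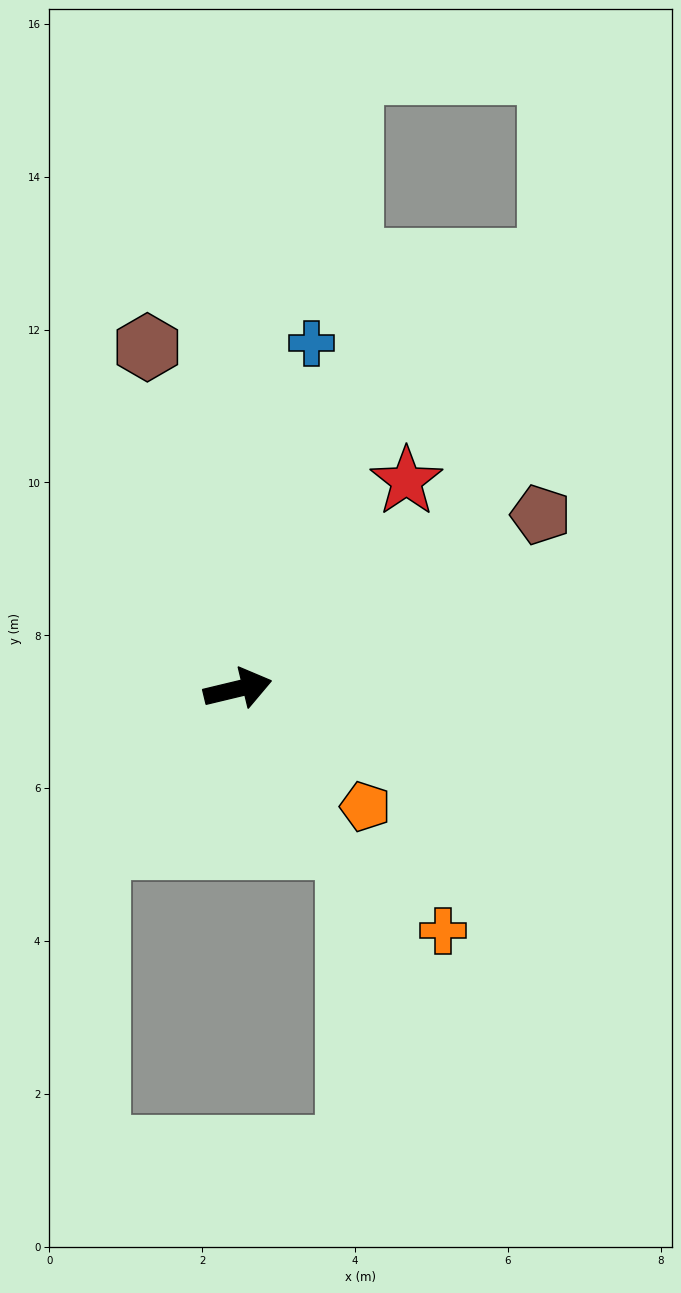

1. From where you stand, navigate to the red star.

turn left 37°, forward 3.5 m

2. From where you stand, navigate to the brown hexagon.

turn left 91°, forward 4.6 m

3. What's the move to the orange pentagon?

turn right 56°, forward 2.3 m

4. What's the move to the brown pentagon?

turn left 16°, forward 4.6 m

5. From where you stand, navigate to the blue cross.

turn left 65°, forward 4.6 m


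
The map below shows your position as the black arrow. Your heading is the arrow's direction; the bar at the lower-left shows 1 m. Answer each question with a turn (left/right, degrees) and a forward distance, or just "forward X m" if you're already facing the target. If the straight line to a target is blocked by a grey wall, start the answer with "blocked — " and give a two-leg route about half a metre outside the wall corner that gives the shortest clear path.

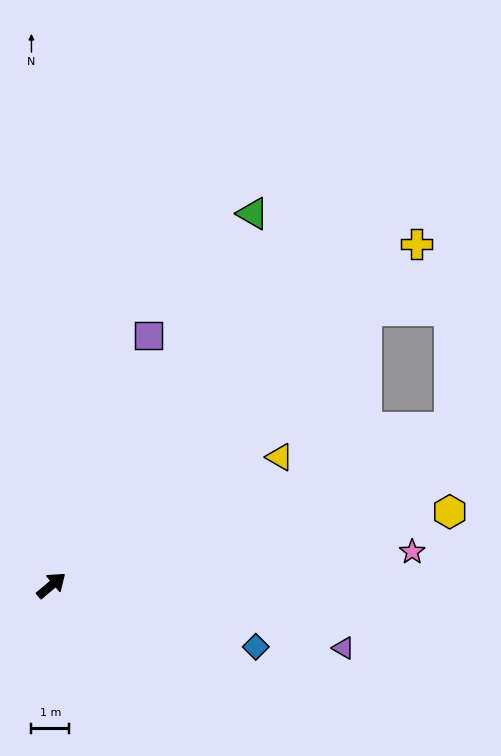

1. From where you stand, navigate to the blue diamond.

turn right 57°, forward 5.7 m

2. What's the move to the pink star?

turn right 35°, forward 9.6 m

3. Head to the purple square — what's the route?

turn left 29°, forward 7.1 m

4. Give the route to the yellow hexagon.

turn right 30°, forward 10.8 m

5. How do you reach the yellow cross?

turn left 3°, forward 13.3 m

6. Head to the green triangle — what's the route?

turn left 21°, forward 11.3 m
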